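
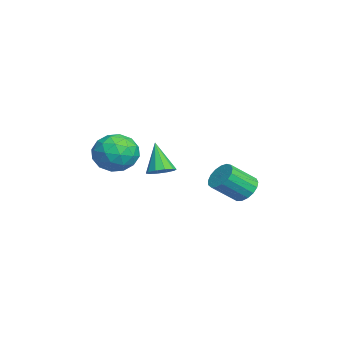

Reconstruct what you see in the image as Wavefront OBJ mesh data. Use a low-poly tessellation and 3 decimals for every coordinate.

v 0.896 4.063 -1.157
v 1.636 4.104 -1.398
v 2.025 2.939 -0.404
v 1.284 2.897 -0.163
v 1.622 4.343 -1.112
v 2.011 3.178 -0.118
v 1.441 4.518 -0.836
v 1.83 3.353 0.158
v 1.135 4.589 -0.634
v 1.524 3.424 0.36
v 0.775 4.539 -0.551
v 1.163 3.374 0.443
v 0.442 4.38 -0.608
v 0.83 3.215 0.386
v 0.213 4.148 -0.79
v 0.601 2.983 0.204
v 0.14 3.896 -1.056
v 0.529 2.731 -0.062
v 0.241 3.683 -1.346
v 0.629 2.518 -0.352
v 0.491 3.557 -1.592
v 0.88 2.392 -0.598
v 0.835 3.546 -1.738
v 1.223 2.381 -0.744
v 1.192 3.654 -1.752
v 1.58 2.489 -0.758
v 1.481 3.855 -1.629
v 1.87 2.69 -0.635
v 0.305 0.337 -0.228
v 0.653 -0.253 -0.144
v -0.485 0.083 1.268
v 0.882 0.061 0.03
v 0.891 0.481 0.106
v 0.676 0.845 0.055
v 0.319 1.016 -0.105
v -0.043 0.927 -0.311
v -0.273 0.613 -0.486
v -0.282 0.194 -0.562
v -0.067 -0.171 -0.51
v 0.29 -0.342 -0.351
v 2.641 -1.127 1.193
v 3.701 -0.927 1.428
v 2.619 -2.433 2.412
v 3.679 -2.233 2.647
v 2.904 -1.496 2.921
v 2.918 -0.689 2.168
v 3.402 -2.671 1.672
v 3.416 -1.864 0.919
v 4.172 -1.881 1.724
v 3.863 -1.155 2.496
v 2.457 -2.205 1.344
v 2.148 -1.479 2.116
v 3.173 -0.913 1.204
v 3.147 -2.447 2.636
v 2.691 -2.014 2.798
v 3.314 -1.897 2.936
v 2.713 -0.773 1.639
v 3.336 -0.655 1.776
v 2.867 -0.989 2.654
v 2.984 -2.705 2.064
v 3.607 -2.587 2.201
v 3.006 -1.463 0.904
v 3.629 -1.346 1.042
v 3.453 -2.371 1.186
v 4.073 -1.355 1.515
v 4.06 -2.123 2.232
v 3.897 -2.381 1.659
v 3.905 -1.906 1.216
v 3.892 -0.928 1.969
v 3.878 -1.696 2.686
v 3.423 -1.263 2.847
v 3.431 -0.789 2.404
v 4.168 -1.489 2.143
v 2.442 -1.664 1.154
v 2.428 -2.432 1.871
v 2.889 -2.571 1.436
v 2.897 -2.097 0.993
v 2.26 -1.237 1.608
v 2.247 -2.005 2.325
v 2.415 -1.454 2.624
v 2.423 -0.979 2.181
v 2.152 -1.871 1.697
f 2 1 5
f 2 5 3
f 3 5 6
f 3 6 4
f 5 1 7
f 5 7 6
f 6 7 8
f 6 8 4
f 7 1 9
f 7 9 8
f 8 9 10
f 8 10 4
f 9 1 11
f 9 11 10
f 10 11 12
f 10 12 4
f 11 1 13
f 11 13 12
f 12 13 14
f 12 14 4
f 13 1 15
f 13 15 14
f 14 15 16
f 14 16 4
f 15 1 17
f 15 17 16
f 16 17 18
f 16 18 4
f 17 1 19
f 17 19 18
f 18 19 20
f 18 20 4
f 19 1 21
f 19 21 20
f 20 21 22
f 20 22 4
f 21 1 23
f 21 23 22
f 22 23 24
f 22 24 4
f 23 1 25
f 23 25 24
f 24 25 26
f 24 26 4
f 25 1 27
f 25 27 26
f 26 27 28
f 26 28 4
f 27 1 2
f 27 2 28
f 28 2 3
f 28 3 4
f 30 29 32
f 30 32 31
f 32 29 33
f 32 33 31
f 33 29 34
f 33 34 31
f 34 29 35
f 34 35 31
f 35 29 36
f 35 36 31
f 36 29 37
f 36 37 31
f 37 29 38
f 37 38 31
f 38 29 39
f 38 39 31
f 39 29 40
f 39 40 31
f 40 29 30
f 40 30 31
f 41 78 57
f 78 52 81
f 57 81 46
f 78 81 57
f 41 57 53
f 57 46 58
f 53 58 42
f 57 58 53
f 41 53 62
f 53 42 63
f 62 63 48
f 53 63 62
f 41 62 74
f 62 48 77
f 74 77 51
f 62 77 74
f 41 74 78
f 74 51 82
f 78 82 52
f 74 82 78
f 42 58 69
f 58 46 72
f 69 72 50
f 58 72 69
f 46 81 59
f 81 52 80
f 59 80 45
f 81 80 59
f 52 82 79
f 82 51 75
f 79 75 43
f 82 75 79
f 51 77 76
f 77 48 64
f 76 64 47
f 77 64 76
f 48 63 68
f 63 42 65
f 68 65 49
f 63 65 68
f 44 70 56
f 70 50 71
f 56 71 45
f 70 71 56
f 44 56 54
f 56 45 55
f 54 55 43
f 56 55 54
f 44 54 61
f 54 43 60
f 61 60 47
f 54 60 61
f 44 61 66
f 61 47 67
f 66 67 49
f 61 67 66
f 44 66 70
f 66 49 73
f 70 73 50
f 66 73 70
f 45 71 59
f 71 50 72
f 59 72 46
f 71 72 59
f 43 55 79
f 55 45 80
f 79 80 52
f 55 80 79
f 47 60 76
f 60 43 75
f 76 75 51
f 60 75 76
f 49 67 68
f 67 47 64
f 68 64 48
f 67 64 68
f 50 73 69
f 73 49 65
f 69 65 42
f 73 65 69



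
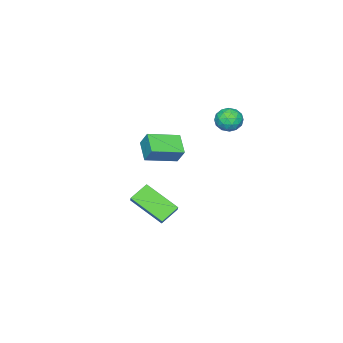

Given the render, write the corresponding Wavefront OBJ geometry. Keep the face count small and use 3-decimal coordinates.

v 2.072 -0.401 3.961
v 2.162 0.059 4.73
v 0.83 0.466 3.588
v 0.92 0.926 4.357
v 2.74 0.334 3.443
v 2.83 0.794 4.212
v 1.498 1.201 3.07
v 1.588 1.661 3.839
v -3.641 0.983 2.947
v -3.125 0.477 3.005
v -4.455 0.143 2.855
v -3.939 -0.363 2.913
v -4.107 0.05 3.485
v -3.604 0.569 3.542
v -3.976 0.051 2.318
v -3.473 0.57 2.375
v -3.332 -0.1 2.616
v -3.413 -0.1 3.337
v -4.167 0.72 2.523
v -4.248 0.72 3.244
v -3.311 0.804 2.984
v -4.269 -0.184 2.876
v -4.368 0.059 3.212
v -4.064 -0.239 3.246
v -3.593 0.858 3.3
v -3.29 0.561 3.334
v -3.867 0.31 3.616
v -4.29 0.059 2.526
v -3.987 -0.238 2.56
v -3.516 0.859 2.614
v -3.212 0.561 2.648
v -3.713 0.31 2.244
v -3.13 0.167 2.79
v -3.608 -0.327 2.736
v -3.63 -0.083 2.386
v -3.334 0.222 2.42
v -3.177 0.167 3.214
v -3.656 -0.327 3.159
v -3.755 -0.084 3.495
v -3.459 0.221 3.529
v -3.299 -0.172 2.985
v -3.924 0.947 2.701
v -4.403 0.453 2.646
v -4.121 0.399 2.331
v -3.825 0.704 2.365
v -3.972 0.947 3.124
v -4.45 0.453 3.07
v -4.246 0.398 3.44
v -3.95 0.703 3.474
v -4.281 0.792 2.875
v -0.402 -1.074 -2.929
v -0.228 -2.755 -1.898
v -1.286 -0.81 -2.349
v -1.112 -2.491 -1.318
v 0.072 -0.689 -2.382
v 0.246 -2.37 -1.351
v -0.812 -0.425 -1.802
v -0.638 -2.106 -0.771
f 2 4 1
f 5 2 1
f 1 4 3
f 3 5 1
f 2 8 4
f 6 2 5
f 6 8 2
f 4 8 3
f 7 5 3
f 3 8 7
f 7 6 5
f 8 6 7
f 9 46 25
f 46 20 49
f 25 49 14
f 46 49 25
f 9 25 21
f 25 14 26
f 21 26 10
f 25 26 21
f 9 21 30
f 21 10 31
f 30 31 16
f 21 31 30
f 9 30 42
f 30 16 45
f 42 45 19
f 30 45 42
f 9 42 46
f 42 19 50
f 46 50 20
f 42 50 46
f 10 26 37
f 26 14 40
f 37 40 18
f 26 40 37
f 14 49 27
f 49 20 48
f 27 48 13
f 49 48 27
f 20 50 47
f 50 19 43
f 47 43 11
f 50 43 47
f 19 45 44
f 45 16 32
f 44 32 15
f 45 32 44
f 16 31 36
f 31 10 33
f 36 33 17
f 31 33 36
f 12 38 24
f 38 18 39
f 24 39 13
f 38 39 24
f 12 24 22
f 24 13 23
f 22 23 11
f 24 23 22
f 12 22 29
f 22 11 28
f 29 28 15
f 22 28 29
f 12 29 34
f 29 15 35
f 34 35 17
f 29 35 34
f 12 34 38
f 34 17 41
f 38 41 18
f 34 41 38
f 13 39 27
f 39 18 40
f 27 40 14
f 39 40 27
f 11 23 47
f 23 13 48
f 47 48 20
f 23 48 47
f 15 28 44
f 28 11 43
f 44 43 19
f 28 43 44
f 17 35 36
f 35 15 32
f 36 32 16
f 35 32 36
f 18 41 37
f 41 17 33
f 37 33 10
f 41 33 37
f 52 54 51
f 55 52 51
f 51 54 53
f 53 55 51
f 52 58 54
f 56 52 55
f 56 58 52
f 54 58 53
f 57 55 53
f 53 58 57
f 57 56 55
f 58 56 57



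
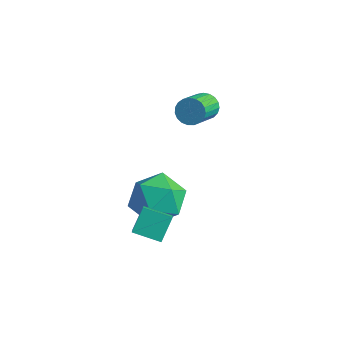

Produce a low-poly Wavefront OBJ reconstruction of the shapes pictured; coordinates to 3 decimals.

v -0.277 -1.735 -3.305
v 0.132 -2.22 -2.74
v -0.407 -0.977 -2.561
v 0.002 -1.463 -1.996
v 0.678 -1.277 -3.604
v 1.087 -1.763 -3.039
v 0.548 -0.52 -2.86
v 0.957 -1.005 -2.295
v -1.252 3.412 -0.498
v -0.91 3.228 -0.941
v -0.565 2.003 -0.166
v -0.908 2.188 0.278
v -0.752 3.358 -0.806
v -0.407 2.133 -0.03
v -0.681 3.498 -0.617
v -0.336 2.273 0.158
v -0.709 3.623 -0.408
v -0.364 2.398 0.368
v -0.83 3.711 -0.214
v -0.485 2.486 0.562
v -1.025 3.748 -0.069
v -0.68 2.523 0.706
v -1.259 3.727 0.002
v -0.914 2.502 0.777
v -1.492 3.651 -0.014
v -1.147 2.426 0.761
v -1.683 3.534 -0.113
v -1.338 2.31 0.662
v -1.8 3.396 -0.279
v -1.455 2.172 0.496
v -1.823 3.261 -0.483
v -1.478 2.037 0.293
v -1.746 3.152 -0.689
v -1.401 1.928 0.087
v -1.585 3.088 -0.862
v -1.24 1.863 -0.086
v -1.366 3.08 -0.972
v -1.021 1.855 -0.197
v -1.127 3.13 -1
v -0.782 1.905 -0.225
v -1.694 0.089 -2.856
v -1.081 0.941 -3.342
v -0.139 -0.941 -2.698
v 0.474 -0.089 -3.184
v 0.028 0.05 -2.126
v -0.933 0.686 -2.223
v -0.287 -0.686 -3.817
v -1.248 -0.05 -3.914
v -0.211 0.462 -3.935
v -0.016 0.917 -2.89
v -1.204 -0.917 -3.15
v -1.009 -0.462 -2.105
f 2 4 1
f 5 2 1
f 1 4 3
f 3 5 1
f 2 8 4
f 6 2 5
f 6 8 2
f 4 8 3
f 7 5 3
f 3 8 7
f 7 6 5
f 8 6 7
f 10 9 13
f 10 13 11
f 11 13 14
f 11 14 12
f 13 9 15
f 13 15 14
f 14 15 16
f 14 16 12
f 15 9 17
f 15 17 16
f 16 17 18
f 16 18 12
f 17 9 19
f 17 19 18
f 18 19 20
f 18 20 12
f 19 9 21
f 19 21 20
f 20 21 22
f 20 22 12
f 21 9 23
f 21 23 22
f 22 23 24
f 22 24 12
f 23 9 25
f 23 25 24
f 24 25 26
f 24 26 12
f 25 9 27
f 25 27 26
f 26 27 28
f 26 28 12
f 27 9 29
f 27 29 28
f 28 29 30
f 28 30 12
f 29 9 31
f 29 31 30
f 30 31 32
f 30 32 12
f 31 9 33
f 31 33 32
f 32 33 34
f 32 34 12
f 33 9 35
f 33 35 34
f 34 35 36
f 34 36 12
f 35 9 37
f 35 37 36
f 36 37 38
f 36 38 12
f 37 9 39
f 37 39 38
f 38 39 40
f 38 40 12
f 39 9 10
f 39 10 40
f 40 10 11
f 40 11 12
f 41 52 46
f 41 46 42
f 41 42 48
f 41 48 51
f 41 51 52
f 42 46 50
f 46 52 45
f 52 51 43
f 51 48 47
f 48 42 49
f 44 50 45
f 44 45 43
f 44 43 47
f 44 47 49
f 44 49 50
f 45 50 46
f 43 45 52
f 47 43 51
f 49 47 48
f 50 49 42



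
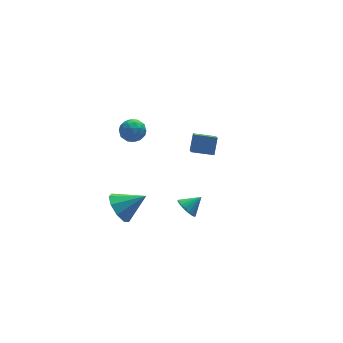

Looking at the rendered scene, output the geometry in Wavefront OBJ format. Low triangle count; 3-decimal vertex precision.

v 0.177 -3.984 -0.537
v 0.522 -4.413 -0.952
v 1.023 -3.916 0.097
v 0.588 -4.137 -1.07
v 0.572 -3.831 -1.081
v 0.478 -3.554 -0.985
v 0.324 -3.363 -0.8
v 0.141 -3.295 -0.563
v -0.035 -3.364 -0.321
v -0.169 -3.555 -0.122
v -0.234 -3.831 -0.004
v -0.219 -4.137 0.007
v -0.125 -4.413 -0.089
v 0.029 -4.604 -0.274
v 0.212 -4.673 -0.511
v 0.388 -4.604 -0.753
v -2.22 -0.308 3.938
v -1.635 -0.141 3.47
v -1.745 -1.439 4.13
v -1.16 -1.272 3.662
v -1.219 -0.921 4.342
v -1.513 -0.222 4.223
v -1.867 -1.358 3.377
v -2.161 -0.659 3.258
v -1.417 -0.79 3.123
v -1.016 -0.52 3.719
v -2.364 -1.06 3.881
v -1.963 -0.79 4.477
v -1.97 -0.125 3.687
v -1.41 -1.455 3.913
v -1.445 -1.248 4.313
v -1.101 -1.15 4.038
v -1.898 -0.173 4.13
v -1.554 -0.075 3.854
v -1.309 -0.533 4.367
v -1.826 -1.505 3.746
v -1.482 -1.407 3.47
v -2.279 -0.43 3.562
v -1.935 -0.332 3.287
v -2.071 -1.047 3.233
v -1.497 -0.409 3.208
v -1.218 -1.074 3.321
v -1.634 -1.124 3.153
v -1.806 -0.713 3.083
v -1.262 -0.25 3.558
v -0.982 -0.915 3.672
v -1.017 -0.709 4.071
v -1.19 -0.298 4.001
v -1.134 -0.632 3.355
v -2.398 -0.665 3.928
v -2.118 -1.33 4.042
v -2.19 -1.282 3.599
v -2.363 -0.871 3.529
v -2.162 -0.506 4.279
v -1.883 -1.171 4.392
v -1.574 -0.867 4.517
v -1.746 -0.456 4.447
v -2.246 -0.948 4.245
v 2.389 1.543 -1.256
v 2.787 2.135 -0.354
v 2.611 2.396 -1.914
v 3.009 2.988 -1.012
v 3.571 1.072 -1.468
v 3.969 1.664 -0.566
v 3.793 1.925 -2.126
v 4.191 2.517 -1.224
v -2.239 0.122 -3.566
v -1.711 0.773 -4.182
v -0.801 -0.182 -2.654
v -1.985 1.129 -3.63
v -2.378 1.014 -3.048
v -2.706 0.482 -2.709
v -2.816 -0.219 -2.77
v -2.655 -0.759 -3.204
v -2.3 -0.888 -3.807
v -1.917 -0.543 -4.297
v -1.684 0.112 -4.445
f 2 1 4
f 2 4 3
f 4 1 5
f 4 5 3
f 5 1 6
f 5 6 3
f 6 1 7
f 6 7 3
f 7 1 8
f 7 8 3
f 8 1 9
f 8 9 3
f 9 1 10
f 9 10 3
f 10 1 11
f 10 11 3
f 11 1 12
f 11 12 3
f 12 1 13
f 12 13 3
f 13 1 14
f 13 14 3
f 14 1 15
f 14 15 3
f 15 1 16
f 15 16 3
f 16 1 2
f 16 2 3
f 17 54 33
f 54 28 57
f 33 57 22
f 54 57 33
f 17 33 29
f 33 22 34
f 29 34 18
f 33 34 29
f 17 29 38
f 29 18 39
f 38 39 24
f 29 39 38
f 17 38 50
f 38 24 53
f 50 53 27
f 38 53 50
f 17 50 54
f 50 27 58
f 54 58 28
f 50 58 54
f 18 34 45
f 34 22 48
f 45 48 26
f 34 48 45
f 22 57 35
f 57 28 56
f 35 56 21
f 57 56 35
f 28 58 55
f 58 27 51
f 55 51 19
f 58 51 55
f 27 53 52
f 53 24 40
f 52 40 23
f 53 40 52
f 24 39 44
f 39 18 41
f 44 41 25
f 39 41 44
f 20 46 32
f 46 26 47
f 32 47 21
f 46 47 32
f 20 32 30
f 32 21 31
f 30 31 19
f 32 31 30
f 20 30 37
f 30 19 36
f 37 36 23
f 30 36 37
f 20 37 42
f 37 23 43
f 42 43 25
f 37 43 42
f 20 42 46
f 42 25 49
f 46 49 26
f 42 49 46
f 21 47 35
f 47 26 48
f 35 48 22
f 47 48 35
f 19 31 55
f 31 21 56
f 55 56 28
f 31 56 55
f 23 36 52
f 36 19 51
f 52 51 27
f 36 51 52
f 25 43 44
f 43 23 40
f 44 40 24
f 43 40 44
f 26 49 45
f 49 25 41
f 45 41 18
f 49 41 45
f 60 62 59
f 63 60 59
f 59 62 61
f 61 63 59
f 60 66 62
f 64 60 63
f 64 66 60
f 62 66 61
f 65 63 61
f 61 66 65
f 65 64 63
f 66 64 65
f 68 67 70
f 68 70 69
f 70 67 71
f 70 71 69
f 71 67 72
f 71 72 69
f 72 67 73
f 72 73 69
f 73 67 74
f 73 74 69
f 74 67 75
f 74 75 69
f 75 67 76
f 75 76 69
f 76 67 77
f 76 77 69
f 77 67 68
f 77 68 69



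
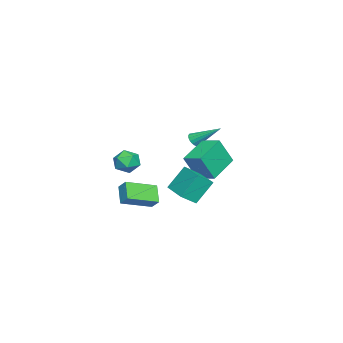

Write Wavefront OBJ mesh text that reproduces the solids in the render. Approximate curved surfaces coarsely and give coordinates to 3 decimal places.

v 3.338 1.923 -2.517
v 3.952 1.242 -1.856
v 2.653 2.668 -1.113
v 3.267 1.987 -0.453
v 4.693 3.153 -2.507
v 5.307 2.472 -1.847
v 4.008 3.898 -1.104
v 4.622 3.217 -0.443
v 1.262 -0.757 -3.455
v 1.572 -0.216 -2.877
v 2.144 -0.322 -4.336
v 2.455 0.219 -3.758
v 2.565 -2.159 -2.842
v 2.876 -1.618 -2.264
v 3.448 -1.724 -3.723
v 3.758 -1.183 -3.145
v 1.969 -1.508 -0.562
v 2.435 -1.663 -1.309
v 0.885 -2.317 -1.071
v 1.351 -2.472 -1.818
v 1.619 -2.826 -1.042
v 2.289 -2.326 -0.728
v 1.031 -1.654 -1.652
v 1.701 -1.154 -1.338
v 1.855 -1.753 -1.983
v 2.219 -2.477 -1.605
v 1.101 -1.503 -0.775
v 1.465 -2.227 -0.397
v -3.67 0.228 -1.152
v -3.28 0.425 -1.452
v -3.63 1.892 -0.008
v -3.491 0.508 -1.565
v -3.744 0.526 -1.584
v -3.979 0.477 -1.503
v -4.144 0.37 -1.342
v -4.2 0.231 -1.138
v -4.134 0.091 -0.937
v -3.963 -0.018 -0.785
v -3.724 -0.07 -0.717
v -3.473 -0.054 -0.749
v -3.267 0.027 -0.873
v -3.153 0.153 -1.062
v -3.158 0.297 -1.27
v 0.175 2.822 -1.017
v 0.697 2.174 0.624
v 0.625 3.969 -0.707
v 1.147 3.321 0.934
v 1.993 2.319 -1.794
v 2.515 1.671 -0.153
v 2.443 3.466 -1.484
v 2.965 2.818 0.157
f 2 4 1
f 5 2 1
f 1 4 3
f 3 5 1
f 2 8 4
f 6 2 5
f 6 8 2
f 4 8 3
f 7 5 3
f 3 8 7
f 7 6 5
f 8 6 7
f 10 12 9
f 13 10 9
f 9 12 11
f 11 13 9
f 10 16 12
f 14 10 13
f 14 16 10
f 12 16 11
f 15 13 11
f 11 16 15
f 15 14 13
f 16 14 15
f 17 28 22
f 17 22 18
f 17 18 24
f 17 24 27
f 17 27 28
f 18 22 26
f 22 28 21
f 28 27 19
f 27 24 23
f 24 18 25
f 20 26 21
f 20 21 19
f 20 19 23
f 20 23 25
f 20 25 26
f 21 26 22
f 19 21 28
f 23 19 27
f 25 23 24
f 26 25 18
f 30 29 32
f 30 32 31
f 32 29 33
f 32 33 31
f 33 29 34
f 33 34 31
f 34 29 35
f 34 35 31
f 35 29 36
f 35 36 31
f 36 29 37
f 36 37 31
f 37 29 38
f 37 38 31
f 38 29 39
f 38 39 31
f 39 29 40
f 39 40 31
f 40 29 41
f 40 41 31
f 41 29 42
f 41 42 31
f 42 29 43
f 42 43 31
f 43 29 30
f 43 30 31
f 45 47 44
f 48 45 44
f 44 47 46
f 46 48 44
f 45 51 47
f 49 45 48
f 49 51 45
f 47 51 46
f 50 48 46
f 46 51 50
f 50 49 48
f 51 49 50



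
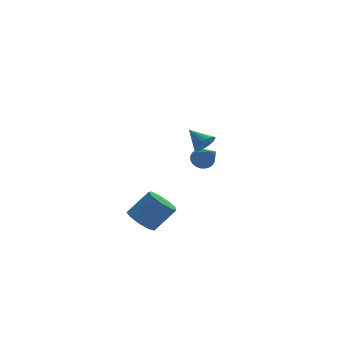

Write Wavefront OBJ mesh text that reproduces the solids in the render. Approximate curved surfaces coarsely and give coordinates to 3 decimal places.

v 2.835 2.397 -4.201
v 3.222 2.141 -4.532
v 2.745 0.863 -3.119
v 3.352 2.24 -4.382
v 3.404 2.362 -4.204
v 3.369 2.49 -4.025
v 3.253 2.604 -3.873
v 3.073 2.686 -3.771
v 2.857 2.725 -3.735
v 2.637 2.713 -3.77
v 2.448 2.653 -3.87
v 2.318 2.555 -4.021
v 2.266 2.432 -4.199
v 2.301 2.304 -4.377
v 2.417 2.19 -4.529
v 2.597 2.108 -4.631
v 2.813 2.07 -4.667
v 3.032 2.081 -4.633
v -2.558 -3.392 -4.313
v -2.098 -2.939 -4.655
v -1.202 -3.076 -3.628
v -1.662 -3.528 -3.287
v -2.402 -2.68 -4.355
v -1.505 -2.817 -3.329
v -2.779 -2.753 -4.036
v -1.882 -2.89 -3.009
v -3.052 -3.126 -3.846
v -2.155 -3.262 -2.82
v -3.095 -3.622 -3.875
v -2.198 -3.759 -2.849
v -2.887 -4.011 -4.109
v -1.99 -4.148 -3.083
v -2.525 -4.11 -4.439
v -1.628 -4.247 -3.412
v -2.178 -3.873 -4.709
v -1.282 -4.01 -3.683
v -2.01 -3.41 -4.795
v -1.113 -3.547 -3.768
v 1.25 -1.241 -1.558
v 1.583 -1.395 -1.135
v 0.89 -0.439 -0.982
v 1.72 -1.248 -1.253
v 1.775 -1.1 -1.424
v 1.74 -0.977 -1.619
v 1.62 -0.899 -1.802
v 1.436 -0.88 -1.944
v 1.22 -0.924 -2.018
v 1.009 -1.022 -2.013
v 0.839 -1.158 -1.929
v 0.741 -1.309 -1.781
v 0.731 -1.447 -1.595
v 0.81 -1.55 -1.402
v 0.966 -1.6 -1.235
v 1.17 -1.587 -1.125
v 1.389 -1.515 -1.089
f 2 1 4
f 2 4 3
f 4 1 5
f 4 5 3
f 5 1 6
f 5 6 3
f 6 1 7
f 6 7 3
f 7 1 8
f 7 8 3
f 8 1 9
f 8 9 3
f 9 1 10
f 9 10 3
f 10 1 11
f 10 11 3
f 11 1 12
f 11 12 3
f 12 1 13
f 12 13 3
f 13 1 14
f 13 14 3
f 14 1 15
f 14 15 3
f 15 1 16
f 15 16 3
f 16 1 17
f 16 17 3
f 17 1 18
f 17 18 3
f 18 1 2
f 18 2 3
f 20 19 23
f 20 23 21
f 21 23 24
f 21 24 22
f 23 19 25
f 23 25 24
f 24 25 26
f 24 26 22
f 25 19 27
f 25 27 26
f 26 27 28
f 26 28 22
f 27 19 29
f 27 29 28
f 28 29 30
f 28 30 22
f 29 19 31
f 29 31 30
f 30 31 32
f 30 32 22
f 31 19 33
f 31 33 32
f 32 33 34
f 32 34 22
f 33 19 35
f 33 35 34
f 34 35 36
f 34 36 22
f 35 19 37
f 35 37 36
f 36 37 38
f 36 38 22
f 37 19 20
f 37 20 38
f 38 20 21
f 38 21 22
f 40 39 42
f 40 42 41
f 42 39 43
f 42 43 41
f 43 39 44
f 43 44 41
f 44 39 45
f 44 45 41
f 45 39 46
f 45 46 41
f 46 39 47
f 46 47 41
f 47 39 48
f 47 48 41
f 48 39 49
f 48 49 41
f 49 39 50
f 49 50 41
f 50 39 51
f 50 51 41
f 51 39 52
f 51 52 41
f 52 39 53
f 52 53 41
f 53 39 54
f 53 54 41
f 54 39 55
f 54 55 41
f 55 39 40
f 55 40 41



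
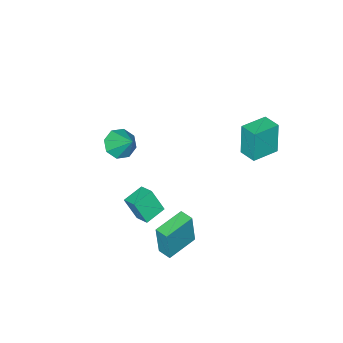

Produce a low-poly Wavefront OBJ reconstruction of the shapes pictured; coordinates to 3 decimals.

v 1.202 -3.977 0.733
v 1.919 -3.565 0.171
v 1.438 -2.763 1.927
v 1.226 -3.279 0.018
v 0.519 -3.402 0.283
v 0.212 -3.862 0.811
v 0.485 -4.39 1.294
v 1.178 -4.676 1.448
v 1.885 -4.553 1.183
v 2.192 -4.092 0.654
v 1.227 -1.38 -3.111
v 1.543 -2.045 -1.656
v 1.401 -0.434 -2.716
v 1.717 -1.098 -1.262
v 2.523 -1.482 -3.438
v 2.839 -2.146 -1.984
v 2.697 -0.535 -3.044
v 3.013 -1.2 -1.589
v -4.531 1.639 0.482
v -4.742 1.463 2.584
v -4.347 2.748 0.593
v -4.557 2.572 2.695
v -2.863 1.348 0.625
v -3.073 1.172 2.727
v -2.678 2.457 0.736
v -2.889 2.281 2.838
v 2.347 1.924 -2.365
v 2.596 1.931 -0.19
v 2.378 2.743 -2.372
v 2.627 2.751 -0.196
v 4.253 1.849 -2.584
v 4.502 1.857 -0.408
v 4.284 2.669 -2.59
v 4.533 2.676 -0.415
f 2 1 4
f 2 4 3
f 4 1 5
f 4 5 3
f 5 1 6
f 5 6 3
f 6 1 7
f 6 7 3
f 7 1 8
f 7 8 3
f 8 1 9
f 8 9 3
f 9 1 10
f 9 10 3
f 10 1 2
f 10 2 3
f 12 14 11
f 15 12 11
f 11 14 13
f 13 15 11
f 12 18 14
f 16 12 15
f 16 18 12
f 14 18 13
f 17 15 13
f 13 18 17
f 17 16 15
f 18 16 17
f 20 22 19
f 23 20 19
f 19 22 21
f 21 23 19
f 20 26 22
f 24 20 23
f 24 26 20
f 22 26 21
f 25 23 21
f 21 26 25
f 25 24 23
f 26 24 25
f 28 30 27
f 31 28 27
f 27 30 29
f 29 31 27
f 28 34 30
f 32 28 31
f 32 34 28
f 30 34 29
f 33 31 29
f 29 34 33
f 33 32 31
f 34 32 33



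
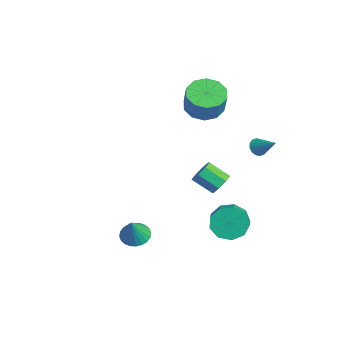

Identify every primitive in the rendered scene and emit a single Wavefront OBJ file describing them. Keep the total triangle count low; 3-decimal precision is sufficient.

v 0.865 2.099 -2.881
v 1.453 2.65 -3.456
v 2.624 2.133 -2.753
v 2.035 1.581 -2.179
v 1.276 2.999 -2.903
v 2.446 2.482 -2.201
v 0.906 2.927 -2.34
v 2.077 2.409 -1.638
v 0.517 2.467 -2.03
v 1.688 1.95 -1.328
v 0.291 1.835 -2.119
v 1.461 1.317 -1.417
v 0.333 1.326 -2.564
v 1.504 0.809 -1.862
v 0.624 1.179 -3.157
v 1.795 0.662 -2.455
v 1.027 1.462 -3.622
v 2.198 0.945 -2.919
v 1.355 2.043 -3.739
v 2.526 1.526 -3.037
v 1.362 3.297 2.453
v 1.705 3.246 2.052
v 2.338 3.763 3.227
v 1.603 3.5 2.027
v 1.437 3.699 2.116
v 1.251 3.79 2.296
v 1.094 3.75 2.518
v 1.01 3.587 2.722
v 1.02 3.347 2.854
v 1.121 3.093 2.879
v 1.287 2.894 2.79
v 1.474 2.803 2.61
v 1.63 2.844 2.388
v 1.715 3.006 2.184
v 1.574 -3.049 -2.075
v 2.059 -2.464 -2.106
v 2.146 -3.451 -0.725
v 1.826 -2.34 -1.971
v 1.555 -2.323 -1.851
v 1.287 -2.417 -1.765
v 1.063 -2.607 -1.727
v 0.917 -2.865 -1.742
v 0.87 -3.15 -1.807
v 0.931 -3.42 -1.913
v 1.09 -3.634 -2.044
v 1.322 -3.759 -2.179
v 1.593 -3.775 -2.299
v 1.861 -3.681 -2.384
v 2.085 -3.491 -2.423
v 2.232 -3.234 -2.408
v 2.278 -2.948 -2.343
v 2.217 -2.678 -2.237
v -0.773 2.294 -1.363
v -0.409 1.733 -1.629
v -1.123 0.925 -0.903
v -1.487 1.486 -0.637
v -0.177 1.938 -1.173
v -0.891 1.13 -0.447
v -0.294 2.351 -0.828
v -1.008 1.543 -0.102
v -0.692 2.731 -0.797
v -1.406 1.923 -0.071
v -1.137 2.855 -1.097
v -1.851 2.047 -0.371
v -1.369 2.65 -1.553
v -2.083 1.842 -0.827
v -1.252 2.237 -1.898
v -1.966 1.429 -1.172
v -0.854 1.857 -1.929
v -1.568 1.049 -1.203
v -3.708 2.543 2.588
v -3.115 3.394 2.373
v -2.418 3.249 3.716
v -3.012 2.397 3.932
v -3.658 3.598 2.676
v -2.962 3.453 4.02
v -4.221 3.398 2.947
v -3.524 3.253 4.29
v -4.588 2.872 3.08
v -3.891 2.727 4.423
v -4.618 2.22 3.026
v -3.922 2.075 4.369
v -4.302 1.691 2.804
v -3.605 1.546 4.147
v -3.758 1.487 2.5
v -3.062 1.342 3.844
v -3.196 1.687 2.23
v -2.499 1.542 3.573
v -2.829 2.213 2.097
v -2.132 2.068 3.44
v -2.798 2.865 2.151
v -2.102 2.72 3.494
f 2 1 5
f 2 5 3
f 3 5 6
f 3 6 4
f 5 1 7
f 5 7 6
f 6 7 8
f 6 8 4
f 7 1 9
f 7 9 8
f 8 9 10
f 8 10 4
f 9 1 11
f 9 11 10
f 10 11 12
f 10 12 4
f 11 1 13
f 11 13 12
f 12 13 14
f 12 14 4
f 13 1 15
f 13 15 14
f 14 15 16
f 14 16 4
f 15 1 17
f 15 17 16
f 16 17 18
f 16 18 4
f 17 1 19
f 17 19 18
f 18 19 20
f 18 20 4
f 19 1 2
f 19 2 20
f 20 2 3
f 20 3 4
f 22 21 24
f 22 24 23
f 24 21 25
f 24 25 23
f 25 21 26
f 25 26 23
f 26 21 27
f 26 27 23
f 27 21 28
f 27 28 23
f 28 21 29
f 28 29 23
f 29 21 30
f 29 30 23
f 30 21 31
f 30 31 23
f 31 21 32
f 31 32 23
f 32 21 33
f 32 33 23
f 33 21 34
f 33 34 23
f 34 21 22
f 34 22 23
f 36 35 38
f 36 38 37
f 38 35 39
f 38 39 37
f 39 35 40
f 39 40 37
f 40 35 41
f 40 41 37
f 41 35 42
f 41 42 37
f 42 35 43
f 42 43 37
f 43 35 44
f 43 44 37
f 44 35 45
f 44 45 37
f 45 35 46
f 45 46 37
f 46 35 47
f 46 47 37
f 47 35 48
f 47 48 37
f 48 35 49
f 48 49 37
f 49 35 50
f 49 50 37
f 50 35 51
f 50 51 37
f 51 35 52
f 51 52 37
f 52 35 36
f 52 36 37
f 54 53 57
f 54 57 55
f 55 57 58
f 55 58 56
f 57 53 59
f 57 59 58
f 58 59 60
f 58 60 56
f 59 53 61
f 59 61 60
f 60 61 62
f 60 62 56
f 61 53 63
f 61 63 62
f 62 63 64
f 62 64 56
f 63 53 65
f 63 65 64
f 64 65 66
f 64 66 56
f 65 53 67
f 65 67 66
f 66 67 68
f 66 68 56
f 67 53 69
f 67 69 68
f 68 69 70
f 68 70 56
f 69 53 54
f 69 54 70
f 70 54 55
f 70 55 56
f 72 71 75
f 72 75 73
f 73 75 76
f 73 76 74
f 75 71 77
f 75 77 76
f 76 77 78
f 76 78 74
f 77 71 79
f 77 79 78
f 78 79 80
f 78 80 74
f 79 71 81
f 79 81 80
f 80 81 82
f 80 82 74
f 81 71 83
f 81 83 82
f 82 83 84
f 82 84 74
f 83 71 85
f 83 85 84
f 84 85 86
f 84 86 74
f 85 71 87
f 85 87 86
f 86 87 88
f 86 88 74
f 87 71 89
f 87 89 88
f 88 89 90
f 88 90 74
f 89 71 91
f 89 91 90
f 90 91 92
f 90 92 74
f 91 71 72
f 91 72 92
f 92 72 73
f 92 73 74



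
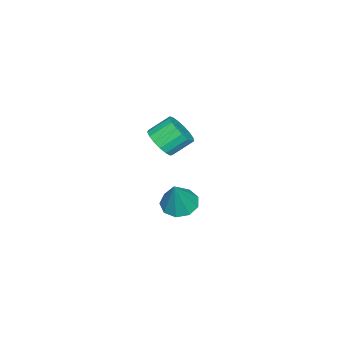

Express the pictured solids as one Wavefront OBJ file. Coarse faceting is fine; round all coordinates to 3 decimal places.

v 0.482 1.954 -2.183
v 1.127 1.56 -2.475
v 1.218 2.046 -0.677
v 1.192 2.106 -2.54
v 0.926 2.581 -2.439
v 0.451 2.763 -2.218
v -0.009 2.566 -1.981
v -0.24 2.082 -1.838
v -0.133 1.539 -1.858
v 0.261 1.19 -2.029
v 0.759 1.198 -2.273
v 2.599 2.066 2.776
v 3.025 1.832 3.346
v 2.507 2.52 4.015
v 2.081 2.754 3.444
v 3.211 2.107 3.208
v 2.693 2.794 3.877
v 3.256 2.372 2.97
v 2.738 3.059 3.639
v 3.15 2.567 2.688
v 2.632 3.255 3.357
v 2.919 2.648 2.426
v 2.401 3.335 3.095
v 2.614 2.595 2.244
v 2.096 3.282 2.913
v 2.305 2.421 2.184
v 1.787 3.108 2.852
v 2.064 2.166 2.259
v 1.546 2.853 2.928
v 1.946 1.888 2.453
v 1.428 2.575 3.122
v 1.977 1.651 2.721
v 1.459 2.338 3.389
v 2.151 1.509 3.001
v 1.632 2.196 3.67
v 2.427 1.495 3.23
v 1.909 2.182 3.898
v 2.743 1.611 3.354
v 2.225 2.299 4.023
f 2 1 4
f 2 4 3
f 4 1 5
f 4 5 3
f 5 1 6
f 5 6 3
f 6 1 7
f 6 7 3
f 7 1 8
f 7 8 3
f 8 1 9
f 8 9 3
f 9 1 10
f 9 10 3
f 10 1 11
f 10 11 3
f 11 1 2
f 11 2 3
f 13 12 16
f 13 16 14
f 14 16 17
f 14 17 15
f 16 12 18
f 16 18 17
f 17 18 19
f 17 19 15
f 18 12 20
f 18 20 19
f 19 20 21
f 19 21 15
f 20 12 22
f 20 22 21
f 21 22 23
f 21 23 15
f 22 12 24
f 22 24 23
f 23 24 25
f 23 25 15
f 24 12 26
f 24 26 25
f 25 26 27
f 25 27 15
f 26 12 28
f 26 28 27
f 27 28 29
f 27 29 15
f 28 12 30
f 28 30 29
f 29 30 31
f 29 31 15
f 30 12 32
f 30 32 31
f 31 32 33
f 31 33 15
f 32 12 34
f 32 34 33
f 33 34 35
f 33 35 15
f 34 12 36
f 34 36 35
f 35 36 37
f 35 37 15
f 36 12 38
f 36 38 37
f 37 38 39
f 37 39 15
f 38 12 13
f 38 13 39
f 39 13 14
f 39 14 15



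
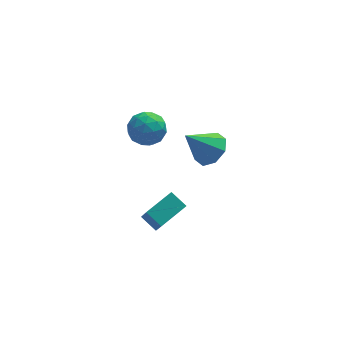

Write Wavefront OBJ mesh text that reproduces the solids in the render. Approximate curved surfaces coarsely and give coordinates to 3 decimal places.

v -3.779 -0.916 -1.934
v -4.35 -0.287 -1.466
v -3.873 0.103 -3.415
v -4.443 0.732 -2.947
v -2.537 -0.132 -1.473
v -3.107 0.497 -1.005
v -2.63 0.887 -2.954
v -3.201 1.516 -2.486
v -3.636 3.016 1.589
v -3.201 2.716 2.375
v -4.639 1.864 1.705
v -4.204 1.564 2.491
v -4.689 2.377 2.499
v -4.07 3.088 2.427
v -3.77 1.492 1.653
v -3.151 2.203 1.581
v -3.284 1.774 2.414
v -3.852 2.321 2.937
v -3.988 2.259 1.143
v -4.556 2.806 1.666
v -3.331 2.967 1.972
v -4.509 1.613 2.108
v -4.795 2.09 2.113
v -4.539 1.914 2.575
v -3.841 3.186 2.003
v -3.586 3.01 2.464
v -4.46 2.81 2.537
v -4.254 1.57 1.616
v -3.999 1.394 2.077
v -3.301 2.666 1.505
v -3.045 2.49 1.967
v -3.38 1.77 1.543
v -3.124 2.237 2.457
v -3.713 1.56 2.525
v -3.458 1.518 2.032
v -3.094 1.936 1.99
v -3.458 2.559 2.764
v -4.047 1.882 2.832
v -4.332 2.359 2.837
v -3.968 2.778 2.795
v -3.506 2.005 2.787
v -3.793 2.698 1.248
v -4.382 2.021 1.316
v -3.872 1.802 1.285
v -3.508 2.221 1.243
v -4.127 3.02 1.555
v -4.716 2.343 1.623
v -4.746 2.644 2.09
v -4.382 3.062 2.048
v -4.334 2.575 1.293
v -1.517 -0.214 2.702
v -0.833 -0.172 3.3
v -2.643 -0.326 3.998
v -1.083 0.457 3.136
v -1.588 0.693 2.718
v -2.051 0.397 2.291
v -2.202 -0.257 2.104
v -1.952 -0.886 2.267
v -1.447 -1.121 2.685
v -0.983 -0.826 3.113
f 2 4 1
f 5 2 1
f 1 4 3
f 3 5 1
f 2 8 4
f 6 2 5
f 6 8 2
f 4 8 3
f 7 5 3
f 3 8 7
f 7 6 5
f 8 6 7
f 9 46 25
f 46 20 49
f 25 49 14
f 46 49 25
f 9 25 21
f 25 14 26
f 21 26 10
f 25 26 21
f 9 21 30
f 21 10 31
f 30 31 16
f 21 31 30
f 9 30 42
f 30 16 45
f 42 45 19
f 30 45 42
f 9 42 46
f 42 19 50
f 46 50 20
f 42 50 46
f 10 26 37
f 26 14 40
f 37 40 18
f 26 40 37
f 14 49 27
f 49 20 48
f 27 48 13
f 49 48 27
f 20 50 47
f 50 19 43
f 47 43 11
f 50 43 47
f 19 45 44
f 45 16 32
f 44 32 15
f 45 32 44
f 16 31 36
f 31 10 33
f 36 33 17
f 31 33 36
f 12 38 24
f 38 18 39
f 24 39 13
f 38 39 24
f 12 24 22
f 24 13 23
f 22 23 11
f 24 23 22
f 12 22 29
f 22 11 28
f 29 28 15
f 22 28 29
f 12 29 34
f 29 15 35
f 34 35 17
f 29 35 34
f 12 34 38
f 34 17 41
f 38 41 18
f 34 41 38
f 13 39 27
f 39 18 40
f 27 40 14
f 39 40 27
f 11 23 47
f 23 13 48
f 47 48 20
f 23 48 47
f 15 28 44
f 28 11 43
f 44 43 19
f 28 43 44
f 17 35 36
f 35 15 32
f 36 32 16
f 35 32 36
f 18 41 37
f 41 17 33
f 37 33 10
f 41 33 37
f 52 51 54
f 52 54 53
f 54 51 55
f 54 55 53
f 55 51 56
f 55 56 53
f 56 51 57
f 56 57 53
f 57 51 58
f 57 58 53
f 58 51 59
f 58 59 53
f 59 51 60
f 59 60 53
f 60 51 52
f 60 52 53



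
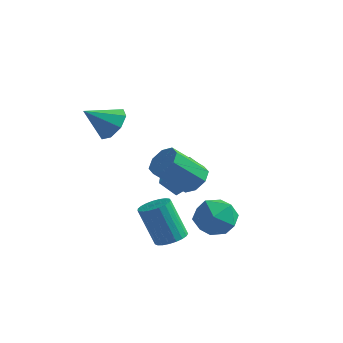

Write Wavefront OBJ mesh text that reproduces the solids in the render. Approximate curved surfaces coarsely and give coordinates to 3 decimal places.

v 2.944 -1.236 -1.743
v 3.34 -1.71 -2.683
v 1.28 -1.17 -2.477
v 1.676 -1.644 -3.417
v 1.613 -2.245 -2.468
v 2.642 -2.285 -2.015
v 1.978 -0.595 -3.145
v 3.007 -0.635 -2.692
v 2.743 -1.313 -3.55
v 2.518 -2.333 -3.132
v 2.102 -0.547 -2.028
v 1.877 -1.567 -1.61
v -1.229 1.674 -3.836
v -1.89 1.296 -3.028
v -1.593 2.462 -3.765
v -2.253 2.084 -2.957
v 0.013 2.136 -2.603
v -0.647 1.758 -1.795
v -0.35 2.924 -2.532
v -1.011 2.546 -1.724
v 0.679 -2.355 -3.879
v 1.367 -2.282 -3.566
v 0.53 -2.272 -1.728
v -0.159 -2.345 -2.041
v 1.281 -1.981 -3.607
v 0.444 -1.97 -1.768
v 1.091 -1.744 -3.695
v 0.254 -1.734 -1.856
v 0.83 -1.613 -3.814
v -0.008 -1.603 -1.976
v 0.542 -1.611 -3.946
v -0.296 -1.6 -2.107
v 0.278 -1.737 -4.065
v -0.559 -1.726 -2.227
v 0.084 -1.97 -4.152
v -0.754 -1.959 -2.314
v -0.008 -2.27 -4.193
v -0.846 -2.259 -2.355
v 0.019 -2.584 -4.179
v -0.819 -2.574 -2.34
v 0.16 -2.859 -4.113
v -0.678 -2.849 -2.275
v 0.391 -3.047 -4.006
v -0.447 -3.037 -2.168
v 0.672 -3.115 -3.878
v -0.166 -3.105 -2.04
v 0.953 -3.052 -3.75
v 0.116 -3.042 -1.912
v 1.188 -2.868 -3.644
v 0.35 -2.858 -1.806
v 1.334 -2.596 -3.579
v 0.497 -2.586 -1.741
v -2.987 -0.881 1.49
v -2.321 -0.859 2.153
v -3.933 -1.739 2.47
v -2.775 -0.303 2.2
v -3.354 -0.086 1.831
v -3.717 -0.335 1.263
v -3.653 -0.904 0.827
v -3.198 -1.459 0.78
v -2.62 -1.676 1.149
v -2.256 -1.427 1.717
v 0.208 0.69 -1.909
v 0.801 0.874 -1.343
v -0.235 -0.146 0.074
v -0.828 -0.33 -0.491
v 0.335 1.317 -1.364
v -0.7 0.297 0.053
v -0.205 1.393 -1.704
v -1.241 0.372 -0.287
v -0.504 1.057 -2.164
v -1.539 0.036 -0.747
v -0.385 0.506 -2.474
v -1.421 -0.514 -1.057
v 0.08 0.063 -2.453
v -0.955 -0.957 -1.036
v 0.621 -0.012 -2.113
v -0.415 -1.033 -0.696
v 0.919 0.324 -1.653
v -0.116 -0.697 -0.236
f 1 12 6
f 1 6 2
f 1 2 8
f 1 8 11
f 1 11 12
f 2 6 10
f 6 12 5
f 12 11 3
f 11 8 7
f 8 2 9
f 4 10 5
f 4 5 3
f 4 3 7
f 4 7 9
f 4 9 10
f 5 10 6
f 3 5 12
f 7 3 11
f 9 7 8
f 10 9 2
f 14 16 13
f 17 14 13
f 13 16 15
f 15 17 13
f 14 20 16
f 18 14 17
f 18 20 14
f 16 20 15
f 19 17 15
f 15 20 19
f 19 18 17
f 20 18 19
f 22 21 25
f 22 25 23
f 23 25 26
f 23 26 24
f 25 21 27
f 25 27 26
f 26 27 28
f 26 28 24
f 27 21 29
f 27 29 28
f 28 29 30
f 28 30 24
f 29 21 31
f 29 31 30
f 30 31 32
f 30 32 24
f 31 21 33
f 31 33 32
f 32 33 34
f 32 34 24
f 33 21 35
f 33 35 34
f 34 35 36
f 34 36 24
f 35 21 37
f 35 37 36
f 36 37 38
f 36 38 24
f 37 21 39
f 37 39 38
f 38 39 40
f 38 40 24
f 39 21 41
f 39 41 40
f 40 41 42
f 40 42 24
f 41 21 43
f 41 43 42
f 42 43 44
f 42 44 24
f 43 21 45
f 43 45 44
f 44 45 46
f 44 46 24
f 45 21 47
f 45 47 46
f 46 47 48
f 46 48 24
f 47 21 49
f 47 49 48
f 48 49 50
f 48 50 24
f 49 21 51
f 49 51 50
f 50 51 52
f 50 52 24
f 51 21 22
f 51 22 52
f 52 22 23
f 52 23 24
f 54 53 56
f 54 56 55
f 56 53 57
f 56 57 55
f 57 53 58
f 57 58 55
f 58 53 59
f 58 59 55
f 59 53 60
f 59 60 55
f 60 53 61
f 60 61 55
f 61 53 62
f 61 62 55
f 62 53 54
f 62 54 55
f 64 63 67
f 64 67 65
f 65 67 68
f 65 68 66
f 67 63 69
f 67 69 68
f 68 69 70
f 68 70 66
f 69 63 71
f 69 71 70
f 70 71 72
f 70 72 66
f 71 63 73
f 71 73 72
f 72 73 74
f 72 74 66
f 73 63 75
f 73 75 74
f 74 75 76
f 74 76 66
f 75 63 77
f 75 77 76
f 76 77 78
f 76 78 66
f 77 63 79
f 77 79 78
f 78 79 80
f 78 80 66
f 79 63 64
f 79 64 80
f 80 64 65
f 80 65 66



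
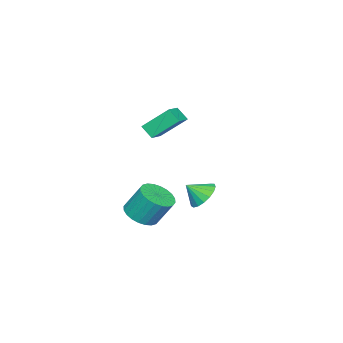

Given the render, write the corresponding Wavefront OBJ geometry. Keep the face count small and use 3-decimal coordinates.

v -2.632 -1.613 -3.35
v -2.249 -2.045 -4.001
v -2.168 -2.287 -2.63
v -1.974 -1.749 -3.902
v -1.849 -1.422 -3.677
v -1.904 -1.139 -3.377
v -2.126 -0.964 -3.07
v -2.464 -0.938 -2.828
v -2.84 -1.067 -2.706
v -3.169 -1.321 -2.731
v -3.375 -1.642 -2.898
v -3.411 -1.957 -3.169
v -3.268 -2.192 -3.481
v -2.98 -2.296 -3.763
v -2.612 -2.243 -3.951
v 0.192 -2.763 2.149
v -0.327 -1.646 3.261
v 0.265 -2.177 1.594
v -0.254 -1.06 2.707
v 1.194 -2.6 2.453
v 0.675 -1.483 3.566
v 1.267 -2.014 1.899
v 0.748 -0.897 3.011
v 2.938 -1.553 -2.05
v 3.581 -2.042 -1.675
v 3.405 -1.275 -0.375
v 2.762 -0.787 -0.75
v 3.764 -1.778 -1.806
v 3.588 -1.011 -0.506
v 3.822 -1.479 -1.974
v 3.646 -0.712 -0.674
v 3.745 -1.192 -2.154
v 3.569 -0.425 -0.854
v 3.545 -0.96 -2.318
v 3.369 -0.193 -1.017
v 3.253 -0.819 -2.441
v 3.077 -0.052 -1.141
v 2.913 -0.789 -2.505
v 2.737 -0.022 -1.204
v 2.577 -0.875 -2.499
v 2.401 -0.108 -1.199
v 2.295 -1.065 -2.425
v 2.119 -0.298 -1.125
v 2.112 -1.329 -2.294
v 1.936 -0.562 -0.994
v 2.054 -1.628 -2.126
v 1.878 -0.861 -0.826
v 2.131 -1.915 -1.946
v 1.955 -1.148 -0.646
v 2.331 -2.147 -1.783
v 2.155 -1.38 -0.482
v 2.623 -2.288 -1.659
v 2.447 -1.521 -0.359
v 2.963 -2.318 -1.596
v 2.787 -1.551 -0.295
v 3.299 -2.232 -1.601
v 3.123 -1.465 -0.301
f 2 1 4
f 2 4 3
f 4 1 5
f 4 5 3
f 5 1 6
f 5 6 3
f 6 1 7
f 6 7 3
f 7 1 8
f 7 8 3
f 8 1 9
f 8 9 3
f 9 1 10
f 9 10 3
f 10 1 11
f 10 11 3
f 11 1 12
f 11 12 3
f 12 1 13
f 12 13 3
f 13 1 14
f 13 14 3
f 14 1 15
f 14 15 3
f 15 1 2
f 15 2 3
f 17 19 16
f 20 17 16
f 16 19 18
f 18 20 16
f 17 23 19
f 21 17 20
f 21 23 17
f 19 23 18
f 22 20 18
f 18 23 22
f 22 21 20
f 23 21 22
f 25 24 28
f 25 28 26
f 26 28 29
f 26 29 27
f 28 24 30
f 28 30 29
f 29 30 31
f 29 31 27
f 30 24 32
f 30 32 31
f 31 32 33
f 31 33 27
f 32 24 34
f 32 34 33
f 33 34 35
f 33 35 27
f 34 24 36
f 34 36 35
f 35 36 37
f 35 37 27
f 36 24 38
f 36 38 37
f 37 38 39
f 37 39 27
f 38 24 40
f 38 40 39
f 39 40 41
f 39 41 27
f 40 24 42
f 40 42 41
f 41 42 43
f 41 43 27
f 42 24 44
f 42 44 43
f 43 44 45
f 43 45 27
f 44 24 46
f 44 46 45
f 45 46 47
f 45 47 27
f 46 24 48
f 46 48 47
f 47 48 49
f 47 49 27
f 48 24 50
f 48 50 49
f 49 50 51
f 49 51 27
f 50 24 52
f 50 52 51
f 51 52 53
f 51 53 27
f 52 24 54
f 52 54 53
f 53 54 55
f 53 55 27
f 54 24 56
f 54 56 55
f 55 56 57
f 55 57 27
f 56 24 25
f 56 25 57
f 57 25 26
f 57 26 27



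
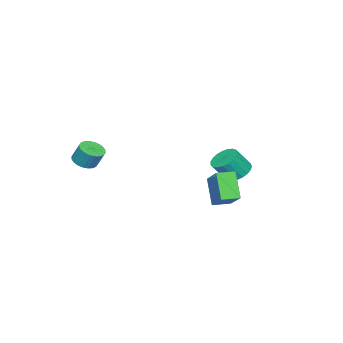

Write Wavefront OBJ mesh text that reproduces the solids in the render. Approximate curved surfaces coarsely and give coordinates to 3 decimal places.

v 0.069 1.004 -3.367
v 1.41 2.196 -2.2
v -0.555 1.693 -3.353
v 0.786 2.885 -2.187
v 0.714 1.615 -4.733
v 2.055 2.807 -3.567
v 0.09 2.304 -4.72
v 1.431 3.496 -3.553
v 3.117 -3.968 -2.031
v 3.554 -3.528 -2.285
v 3.6 -3.052 -1.383
v 3.163 -3.492 -1.129
v 3.327 -3.409 -2.336
v 3.372 -2.934 -1.434
v 3.067 -3.376 -2.34
v 3.113 -2.9 -1.439
v 2.816 -3.432 -2.298
v 2.861 -2.957 -1.396
v 2.61 -3.57 -2.214
v 2.656 -3.095 -1.313
v 2.481 -3.769 -2.103
v 2.527 -3.294 -1.202
v 2.45 -3.998 -1.981
v 2.495 -3.522 -1.08
v 2.52 -4.222 -1.866
v 2.565 -3.747 -0.965
v 2.68 -4.408 -1.777
v 2.726 -3.932 -0.875
v 2.908 -4.526 -1.726
v 2.953 -4.051 -0.824
v 3.167 -4.56 -1.721
v 3.213 -4.084 -0.82
v 3.419 -4.503 -1.764
v 3.464 -4.028 -0.862
v 3.624 -4.365 -1.847
v 3.67 -3.89 -0.946
v 3.753 -4.166 -1.958
v 3.799 -3.691 -1.057
v 3.785 -3.938 -2.08
v 3.83 -3.462 -1.179
v 3.715 -3.713 -2.195
v 3.76 -3.238 -1.294
v -2.412 1.41 -3.737
v -1.836 1.118 -4.192
v -1.272 0.619 -3.158
v -1.848 0.91 -2.703
v -1.718 1.414 -4.114
v -1.153 0.915 -3.08
v -1.72 1.709 -3.971
v -1.155 1.21 -2.936
v -1.841 1.953 -3.787
v -1.277 1.454 -2.752
v -2.061 2.103 -3.594
v -1.497 1.604 -2.56
v -2.342 2.133 -3.427
v -1.778 1.633 -2.392
v -2.635 2.037 -3.313
v -2.071 1.538 -2.278
v -2.89 1.834 -3.272
v -2.325 1.334 -2.238
v -3.062 1.557 -3.312
v -2.497 1.057 -2.277
v -3.121 1.254 -3.425
v -2.557 0.755 -2.391
v -3.058 0.978 -3.593
v -2.494 0.479 -2.558
v -2.884 0.777 -3.785
v -2.319 0.278 -2.75
v -2.627 0.686 -3.969
v -2.063 0.187 -2.935
v -2.334 0.719 -4.113
v -1.769 0.22 -3.078
v -2.054 0.872 -4.192
v -1.49 0.373 -3.157
f 2 4 1
f 5 2 1
f 1 4 3
f 3 5 1
f 2 8 4
f 6 2 5
f 6 8 2
f 4 8 3
f 7 5 3
f 3 8 7
f 7 6 5
f 8 6 7
f 10 9 13
f 10 13 11
f 11 13 14
f 11 14 12
f 13 9 15
f 13 15 14
f 14 15 16
f 14 16 12
f 15 9 17
f 15 17 16
f 16 17 18
f 16 18 12
f 17 9 19
f 17 19 18
f 18 19 20
f 18 20 12
f 19 9 21
f 19 21 20
f 20 21 22
f 20 22 12
f 21 9 23
f 21 23 22
f 22 23 24
f 22 24 12
f 23 9 25
f 23 25 24
f 24 25 26
f 24 26 12
f 25 9 27
f 25 27 26
f 26 27 28
f 26 28 12
f 27 9 29
f 27 29 28
f 28 29 30
f 28 30 12
f 29 9 31
f 29 31 30
f 30 31 32
f 30 32 12
f 31 9 33
f 31 33 32
f 32 33 34
f 32 34 12
f 33 9 35
f 33 35 34
f 34 35 36
f 34 36 12
f 35 9 37
f 35 37 36
f 36 37 38
f 36 38 12
f 37 9 39
f 37 39 38
f 38 39 40
f 38 40 12
f 39 9 41
f 39 41 40
f 40 41 42
f 40 42 12
f 41 9 10
f 41 10 42
f 42 10 11
f 42 11 12
f 44 43 47
f 44 47 45
f 45 47 48
f 45 48 46
f 47 43 49
f 47 49 48
f 48 49 50
f 48 50 46
f 49 43 51
f 49 51 50
f 50 51 52
f 50 52 46
f 51 43 53
f 51 53 52
f 52 53 54
f 52 54 46
f 53 43 55
f 53 55 54
f 54 55 56
f 54 56 46
f 55 43 57
f 55 57 56
f 56 57 58
f 56 58 46
f 57 43 59
f 57 59 58
f 58 59 60
f 58 60 46
f 59 43 61
f 59 61 60
f 60 61 62
f 60 62 46
f 61 43 63
f 61 63 62
f 62 63 64
f 62 64 46
f 63 43 65
f 63 65 64
f 64 65 66
f 64 66 46
f 65 43 67
f 65 67 66
f 66 67 68
f 66 68 46
f 67 43 69
f 67 69 68
f 68 69 70
f 68 70 46
f 69 43 71
f 69 71 70
f 70 71 72
f 70 72 46
f 71 43 73
f 71 73 72
f 72 73 74
f 72 74 46
f 73 43 44
f 73 44 74
f 74 44 45
f 74 45 46



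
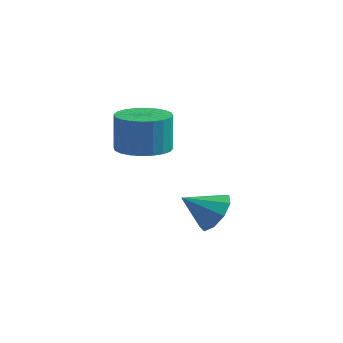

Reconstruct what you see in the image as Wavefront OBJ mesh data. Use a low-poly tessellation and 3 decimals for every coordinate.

v -0.596 0.716 1.613
v 0.431 0.425 1.678
v 0.364 0.553 3.312
v -0.664 0.844 3.247
v 0.466 0.84 1.647
v 0.399 0.968 3.281
v 0.339 1.236 1.611
v 0.272 1.364 3.245
v 0.069 1.553 1.575
v 0.002 1.681 3.209
v -0.301 1.742 1.545
v -0.369 1.87 3.178
v -0.717 1.775 1.525
v -0.784 1.904 3.159
v -1.114 1.647 1.519
v -1.182 1.776 3.152
v -1.433 1.378 1.527
v -1.5 1.506 3.16
v -1.624 1.007 1.548
v -1.691 1.135 3.182
v -1.659 0.592 1.579
v -1.726 0.72 3.213
v -1.532 0.196 1.615
v -1.599 0.324 3.249
v -1.262 -0.121 1.651
v -1.329 0.007 3.285
v -0.891 -0.31 1.682
v -0.959 -0.182 3.315
v -0.476 -0.344 1.701
v -0.543 -0.215 3.335
v -0.078 -0.216 1.708
v -0.146 -0.087 3.341
v 0.24 0.054 1.7
v 0.173 0.182 3.333
v 3.516 -1.1 0.169
v 4.201 -1.646 0.413
v 2.624 -1.86 0.971
v 4.155 -1.171 0.812
v 3.81 -0.662 0.91
v 3.327 -0.359 0.661
v 2.933 -0.402 0.182
v 2.811 -0.772 -0.304
v 3.019 -1.295 -0.568
v 3.46 -1.728 -0.488
v 3.927 -1.866 -0.1
f 2 1 5
f 2 5 3
f 3 5 6
f 3 6 4
f 5 1 7
f 5 7 6
f 6 7 8
f 6 8 4
f 7 1 9
f 7 9 8
f 8 9 10
f 8 10 4
f 9 1 11
f 9 11 10
f 10 11 12
f 10 12 4
f 11 1 13
f 11 13 12
f 12 13 14
f 12 14 4
f 13 1 15
f 13 15 14
f 14 15 16
f 14 16 4
f 15 1 17
f 15 17 16
f 16 17 18
f 16 18 4
f 17 1 19
f 17 19 18
f 18 19 20
f 18 20 4
f 19 1 21
f 19 21 20
f 20 21 22
f 20 22 4
f 21 1 23
f 21 23 22
f 22 23 24
f 22 24 4
f 23 1 25
f 23 25 24
f 24 25 26
f 24 26 4
f 25 1 27
f 25 27 26
f 26 27 28
f 26 28 4
f 27 1 29
f 27 29 28
f 28 29 30
f 28 30 4
f 29 1 31
f 29 31 30
f 30 31 32
f 30 32 4
f 31 1 33
f 31 33 32
f 32 33 34
f 32 34 4
f 33 1 2
f 33 2 34
f 34 2 3
f 34 3 4
f 36 35 38
f 36 38 37
f 38 35 39
f 38 39 37
f 39 35 40
f 39 40 37
f 40 35 41
f 40 41 37
f 41 35 42
f 41 42 37
f 42 35 43
f 42 43 37
f 43 35 44
f 43 44 37
f 44 35 45
f 44 45 37
f 45 35 36
f 45 36 37



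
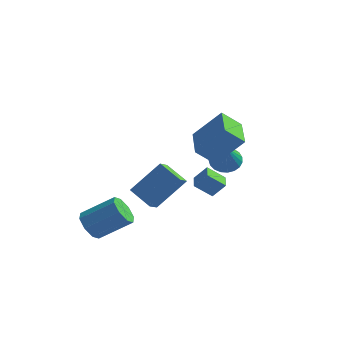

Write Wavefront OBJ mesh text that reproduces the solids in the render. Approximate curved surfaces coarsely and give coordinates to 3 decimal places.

v 2.382 1.72 -0.56
v 2.71 1.175 -1.077
v 2.838 0.44 1.08
v 2.979 1.37 -1
v 3.145 1.625 -0.846
v 3.179 1.897 -0.643
v 3.075 2.138 -0.426
v 2.851 2.307 -0.232
v 2.546 2.375 -0.095
v 2.213 2.329 -0.038
v 1.909 2.178 -0.071
v 1.687 1.948 -0.189
v 1.585 1.678 -0.371
v 1.621 1.416 -0.586
v 1.789 1.206 -0.797
v 2.059 1.085 -0.966
v 2.385 1.074 -1.065
v 3.33 -4.591 1.219
v 3.894 -4.405 1.935
v 3.014 -3.836 1.271
v 3.578 -3.65 1.987
v 4.082 -4.23 0.533
v 4.646 -4.044 1.249
v 3.766 -3.475 0.585
v 4.33 -3.289 1.301
v -2.21 -3.942 -3.106
v -1.665 -4.101 -3.752
v -0.184 -3.456 -2.659
v -0.73 -3.298 -2.014
v -1.913 -3.492 -3.776
v -0.432 -2.847 -2.683
v -2.335 -3.146 -3.407
v -0.854 -2.502 -2.314
v -2.684 -3.267 -2.863
v -1.204 -2.623 -1.77
v -2.756 -3.784 -2.461
v -1.275 -3.139 -1.368
v -2.508 -4.393 -2.437
v -1.027 -3.748 -1.344
v -2.086 -4.738 -2.806
v -0.605 -4.094 -1.713
v -1.736 -4.617 -3.35
v -0.256 -3.973 -2.257
v 3.546 -2.54 1.635
v 2.735 -3.017 2.472
v 2.74 -0.883 1.799
v 1.929 -1.361 2.636
v 4.791 -2.079 3.104
v 3.98 -2.557 3.941
v 3.985 -0.423 3.268
v 3.174 -0.9 4.105
v 0.888 -3.159 -1.546
v 0.877 -3.934 -1.051
v -0.284 -2.756 -0.94
v -0.295 -3.531 -0.445
v 1.995 -2.209 -0.035
v 1.984 -2.984 0.46
v 0.823 -1.806 0.571
v 0.812 -2.581 1.066
f 2 1 4
f 2 4 3
f 4 1 5
f 4 5 3
f 5 1 6
f 5 6 3
f 6 1 7
f 6 7 3
f 7 1 8
f 7 8 3
f 8 1 9
f 8 9 3
f 9 1 10
f 9 10 3
f 10 1 11
f 10 11 3
f 11 1 12
f 11 12 3
f 12 1 13
f 12 13 3
f 13 1 14
f 13 14 3
f 14 1 15
f 14 15 3
f 15 1 16
f 15 16 3
f 16 1 17
f 16 17 3
f 17 1 2
f 17 2 3
f 19 21 18
f 22 19 18
f 18 21 20
f 20 22 18
f 19 25 21
f 23 19 22
f 23 25 19
f 21 25 20
f 24 22 20
f 20 25 24
f 24 23 22
f 25 23 24
f 27 26 30
f 27 30 28
f 28 30 31
f 28 31 29
f 30 26 32
f 30 32 31
f 31 32 33
f 31 33 29
f 32 26 34
f 32 34 33
f 33 34 35
f 33 35 29
f 34 26 36
f 34 36 35
f 35 36 37
f 35 37 29
f 36 26 38
f 36 38 37
f 37 38 39
f 37 39 29
f 38 26 40
f 38 40 39
f 39 40 41
f 39 41 29
f 40 26 42
f 40 42 41
f 41 42 43
f 41 43 29
f 42 26 27
f 42 27 43
f 43 27 28
f 43 28 29
f 45 47 44
f 48 45 44
f 44 47 46
f 46 48 44
f 45 51 47
f 49 45 48
f 49 51 45
f 47 51 46
f 50 48 46
f 46 51 50
f 50 49 48
f 51 49 50
f 53 55 52
f 56 53 52
f 52 55 54
f 54 56 52
f 53 59 55
f 57 53 56
f 57 59 53
f 55 59 54
f 58 56 54
f 54 59 58
f 58 57 56
f 59 57 58



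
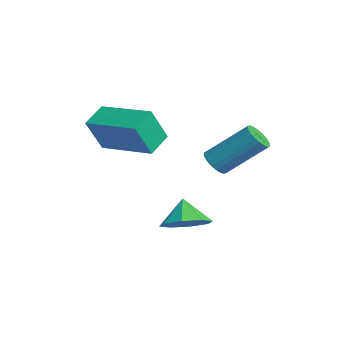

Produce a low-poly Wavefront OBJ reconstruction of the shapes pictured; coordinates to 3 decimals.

v 1.797 0.107 1.46
v 2.053 0.388 1.062
v 2.579 1.694 2.323
v 2.323 1.413 2.72
v 1.857 0.474 1.054
v 2.383 1.78 2.315
v 1.651 0.505 1.109
v 2.178 1.81 2.369
v 1.468 0.475 1.216
v 1.994 1.78 2.477
v 1.335 0.389 1.361
v 1.861 1.695 2.622
v 1.272 0.26 1.52
v 1.798 1.566 2.781
v 1.289 0.108 1.671
v 1.815 1.414 2.932
v 1.383 -0.044 1.789
v 1.91 1.261 3.05
v 1.541 -0.174 1.857
v 2.067 1.132 3.118
v 1.737 -0.26 1.865
v 2.263 1.046 3.126
v 1.942 -0.29 1.811
v 2.469 1.015 3.071
v 2.126 -0.26 1.703
v 2.652 1.045 2.964
v 2.259 -0.175 1.558
v 2.785 1.131 2.819
v 2.322 -0.046 1.399
v 2.848 1.26 2.66
v 2.305 0.106 1.248
v 2.831 1.412 2.509
v 2.21 0.259 1.13
v 2.737 1.564 2.391
v 1.986 -0.944 -1.106
v 2.685 -0.638 -0.647
v 1.374 -0.856 -0.234
v 2.33 -0.139 -0.946
v 1.774 -0.111 -1.339
v 1.343 -0.572 -1.596
v 1.288 -1.25 -1.566
v 1.642 -1.749 -1.267
v 2.198 -1.777 -0.874
v 2.63 -1.316 -0.617
v -0.4 -3.073 1.666
v -0.181 -3.696 2.968
v -0.979 -2.347 2.111
v -0.76 -2.97 3.413
v 1.3 -1.89 1.947
v 1.519 -2.513 3.249
v 0.721 -1.164 2.392
v 0.94 -1.787 3.694
f 2 1 5
f 2 5 3
f 3 5 6
f 3 6 4
f 5 1 7
f 5 7 6
f 6 7 8
f 6 8 4
f 7 1 9
f 7 9 8
f 8 9 10
f 8 10 4
f 9 1 11
f 9 11 10
f 10 11 12
f 10 12 4
f 11 1 13
f 11 13 12
f 12 13 14
f 12 14 4
f 13 1 15
f 13 15 14
f 14 15 16
f 14 16 4
f 15 1 17
f 15 17 16
f 16 17 18
f 16 18 4
f 17 1 19
f 17 19 18
f 18 19 20
f 18 20 4
f 19 1 21
f 19 21 20
f 20 21 22
f 20 22 4
f 21 1 23
f 21 23 22
f 22 23 24
f 22 24 4
f 23 1 25
f 23 25 24
f 24 25 26
f 24 26 4
f 25 1 27
f 25 27 26
f 26 27 28
f 26 28 4
f 27 1 29
f 27 29 28
f 28 29 30
f 28 30 4
f 29 1 31
f 29 31 30
f 30 31 32
f 30 32 4
f 31 1 33
f 31 33 32
f 32 33 34
f 32 34 4
f 33 1 2
f 33 2 34
f 34 2 3
f 34 3 4
f 36 35 38
f 36 38 37
f 38 35 39
f 38 39 37
f 39 35 40
f 39 40 37
f 40 35 41
f 40 41 37
f 41 35 42
f 41 42 37
f 42 35 43
f 42 43 37
f 43 35 44
f 43 44 37
f 44 35 36
f 44 36 37
f 46 48 45
f 49 46 45
f 45 48 47
f 47 49 45
f 46 52 48
f 50 46 49
f 50 52 46
f 48 52 47
f 51 49 47
f 47 52 51
f 51 50 49
f 52 50 51



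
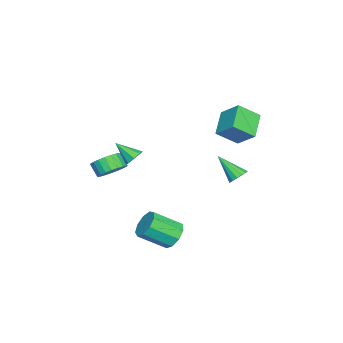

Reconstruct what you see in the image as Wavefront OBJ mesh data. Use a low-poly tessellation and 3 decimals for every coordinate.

v 3.258 0.646 -3.956
v 4.243 0.853 -4.254
v 4.947 -0.779 -3.062
v 3.962 -0.986 -2.764
v 4.085 1.22 -3.658
v 4.789 -0.412 -2.466
v 3.54 1.319 -3.201
v 4.243 -0.313 -2.009
v 2.863 1.103 -3.097
v 3.566 -0.529 -1.905
v 2.371 0.673 -3.395
v 3.074 -0.959 -2.204
v 2.294 0.23 -3.956
v 2.998 -1.402 -2.764
v 2.668 -0.017 -4.517
v 3.372 -1.65 -3.325
v 3.319 0.045 -4.815
v 4.022 -1.587 -3.623
v 3.941 0.389 -4.711
v 4.644 -1.243 -3.519
v 3.309 -1.824 2.521
v 3.674 -2.225 2.079
v 3.091 -3.096 3.499
v 3.984 -1.993 2.45
v 3.898 -1.662 2.862
v 3.466 -1.425 3.074
v 2.943 -1.422 2.962
v 2.633 -1.654 2.591
v 2.719 -1.986 2.179
v 3.151 -2.222 1.967
v -1.809 2.143 4.444
v -1.267 3.382 5.555
v -2.494 3.374 3.406
v -1.951 4.613 4.516
v -0.129 2.267 3.484
v 0.414 3.506 4.594
v -0.813 3.498 2.445
v -0.271 4.737 3.556
v 2.506 -3.518 0.619
v 3.437 -3.638 1.018
v 3.025 -4.241 1.8
v 2.094 -4.122 1.401
v 3.301 -3.289 1.216
v 2.888 -3.892 1.998
v 3.027 -2.979 1.311
v 2.614 -3.582 2.092
v 2.663 -2.762 1.286
v 2.251 -3.366 2.067
v 2.272 -2.677 1.145
v 1.86 -3.28 1.927
v 1.922 -2.736 0.914
v 1.509 -3.34 1.696
v 1.672 -2.931 0.632
v 1.26 -3.535 1.414
v 1.567 -3.228 0.348
v 1.154 -3.831 1.129
v 1.624 -3.575 0.11
v 1.212 -4.178 0.892
v 1.834 -3.912 -0.039
v 1.421 -4.515 0.742
v 2.16 -4.181 -0.075
v 1.747 -4.784 0.707
v 2.546 -4.335 0.01
v 2.133 -4.938 0.791
v 2.925 -4.349 0.199
v 2.512 -4.952 0.981
v 3.231 -4.218 0.462
v 2.819 -4.821 1.243
v 3.413 -3.967 0.752
v 3 -4.57 1.533
v -3.517 2.876 -2.254
v -2.794 2.686 -2.2
v -4.023 1.344 -0.846
v -2.847 2.956 -1.926
v -3.081 3.204 -1.739
v -3.431 3.364 -1.691
v -3.805 3.393 -1.793
v -4.101 3.284 -2.019
v -4.241 3.065 -2.308
v -4.187 2.795 -2.582
v -3.953 2.547 -2.768
v -3.603 2.387 -2.816
v -3.23 2.358 -2.714
v -2.933 2.467 -2.488
f 2 1 5
f 2 5 3
f 3 5 6
f 3 6 4
f 5 1 7
f 5 7 6
f 6 7 8
f 6 8 4
f 7 1 9
f 7 9 8
f 8 9 10
f 8 10 4
f 9 1 11
f 9 11 10
f 10 11 12
f 10 12 4
f 11 1 13
f 11 13 12
f 12 13 14
f 12 14 4
f 13 1 15
f 13 15 14
f 14 15 16
f 14 16 4
f 15 1 17
f 15 17 16
f 16 17 18
f 16 18 4
f 17 1 19
f 17 19 18
f 18 19 20
f 18 20 4
f 19 1 2
f 19 2 20
f 20 2 3
f 20 3 4
f 22 21 24
f 22 24 23
f 24 21 25
f 24 25 23
f 25 21 26
f 25 26 23
f 26 21 27
f 26 27 23
f 27 21 28
f 27 28 23
f 28 21 29
f 28 29 23
f 29 21 30
f 29 30 23
f 30 21 22
f 30 22 23
f 32 34 31
f 35 32 31
f 31 34 33
f 33 35 31
f 32 38 34
f 36 32 35
f 36 38 32
f 34 38 33
f 37 35 33
f 33 38 37
f 37 36 35
f 38 36 37
f 40 39 43
f 40 43 41
f 41 43 44
f 41 44 42
f 43 39 45
f 43 45 44
f 44 45 46
f 44 46 42
f 45 39 47
f 45 47 46
f 46 47 48
f 46 48 42
f 47 39 49
f 47 49 48
f 48 49 50
f 48 50 42
f 49 39 51
f 49 51 50
f 50 51 52
f 50 52 42
f 51 39 53
f 51 53 52
f 52 53 54
f 52 54 42
f 53 39 55
f 53 55 54
f 54 55 56
f 54 56 42
f 55 39 57
f 55 57 56
f 56 57 58
f 56 58 42
f 57 39 59
f 57 59 58
f 58 59 60
f 58 60 42
f 59 39 61
f 59 61 60
f 60 61 62
f 60 62 42
f 61 39 63
f 61 63 62
f 62 63 64
f 62 64 42
f 63 39 65
f 63 65 64
f 64 65 66
f 64 66 42
f 65 39 67
f 65 67 66
f 66 67 68
f 66 68 42
f 67 39 69
f 67 69 68
f 68 69 70
f 68 70 42
f 69 39 40
f 69 40 70
f 70 40 41
f 70 41 42
f 72 71 74
f 72 74 73
f 74 71 75
f 74 75 73
f 75 71 76
f 75 76 73
f 76 71 77
f 76 77 73
f 77 71 78
f 77 78 73
f 78 71 79
f 78 79 73
f 79 71 80
f 79 80 73
f 80 71 81
f 80 81 73
f 81 71 82
f 81 82 73
f 82 71 83
f 82 83 73
f 83 71 84
f 83 84 73
f 84 71 72
f 84 72 73



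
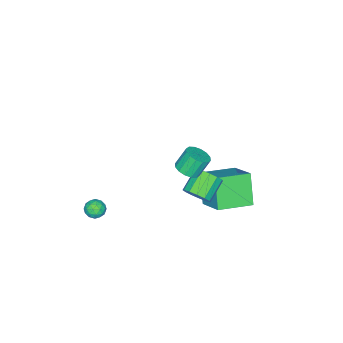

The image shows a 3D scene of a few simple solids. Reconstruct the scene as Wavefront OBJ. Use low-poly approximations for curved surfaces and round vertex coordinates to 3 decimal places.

v 1.786 3.368 3.46
v 2.427 3.3 3.803
v 1.894 3.624 4.863
v 1.254 3.692 4.52
v 2.416 3.659 3.687
v 1.883 3.983 4.747
v 2.236 3.941 3.511
v 1.703 4.265 4.571
v 1.936 4.069 3.321
v 1.403 4.393 4.381
v 1.595 4.009 3.168
v 1.062 4.333 4.228
v 1.306 3.777 3.093
v 0.773 4.102 4.153
v 1.146 3.436 3.117
v 0.613 3.76 4.177
v 1.157 3.077 3.233
v 0.624 3.401 4.293
v 1.337 2.795 3.409
v 0.804 3.119 4.469
v 1.637 2.667 3.599
v 1.104 2.991 4.659
v 1.978 2.727 3.752
v 1.445 3.051 4.812
v 2.267 2.958 3.827
v 1.734 3.283 4.887
v 2.706 -1.503 -2.742
v 3.333 -1.663 -2.819
v 2.647 -2.137 -1.901
v 3.274 -2.297 -1.978
v 3.113 -1.695 -1.788
v 3.15 -1.303 -2.308
v 2.83 -2.497 -2.412
v 2.867 -2.105 -2.932
v 3.41 -2.278 -2.616
v 3.585 -1.782 -2.23
v 2.395 -2.018 -2.49
v 2.57 -1.522 -2.104
v 3.025 -1.527 -2.854
v 2.955 -2.273 -1.866
v 2.861 -1.919 -1.754
v 3.229 -2.013 -1.799
v 2.917 -1.316 -2.554
v 3.285 -1.41 -2.599
v 3.156 -1.429 -1.993
v 2.695 -2.39 -2.121
v 3.063 -2.484 -2.166
v 2.751 -1.787 -2.921
v 3.119 -1.881 -2.966
v 2.824 -2.371 -2.727
v 3.438 -1.983 -2.78
v 3.404 -2.356 -2.286
v 3.143 -2.473 -2.541
v 3.164 -2.243 -2.846
v 3.541 -1.692 -2.553
v 3.506 -2.064 -2.059
v 3.412 -1.71 -1.947
v 3.433 -1.48 -2.253
v 3.586 -2.053 -2.434
v 2.474 -1.736 -2.661
v 2.439 -2.108 -2.167
v 2.547 -2.32 -2.467
v 2.568 -2.09 -2.773
v 2.576 -1.444 -2.434
v 2.542 -1.817 -1.94
v 2.816 -1.557 -1.874
v 2.837 -1.327 -2.179
v 2.394 -1.747 -2.286
v -2.773 0.992 -2.131
v -1.951 2.572 -0.981
v -4.523 2.143 -2.462
v -3.701 3.723 -1.312
v -1.919 1.797 -3.848
v -1.097 3.377 -2.698
v -3.669 2.948 -4.179
v -2.847 4.528 -3.029
v 0.967 3.397 0.432
v 1.368 3.719 1.084
v 0.134 3.644 1.88
v -0.267 3.323 1.228
v 1.192 4.081 0.845
v -0.042 4.006 1.641
v 0.945 4.226 0.476
v -0.289 4.151 1.272
v 0.705 4.108 0.092
v -0.529 4.033 0.888
v 0.548 3.764 -0.183
v -0.686 3.69 0.613
v 0.524 3.304 -0.264
v -0.71 3.229 0.532
v 0.641 2.873 -0.123
v -0.593 2.799 0.673
v 0.861 2.609 0.194
v -0.373 2.535 0.99
v 1.115 2.595 0.586
v -0.119 2.521 1.382
v 1.322 2.836 0.93
v 0.088 2.761 1.726
v 1.416 3.255 1.115
v 0.182 3.18 1.911
f 2 1 5
f 2 5 3
f 3 5 6
f 3 6 4
f 5 1 7
f 5 7 6
f 6 7 8
f 6 8 4
f 7 1 9
f 7 9 8
f 8 9 10
f 8 10 4
f 9 1 11
f 9 11 10
f 10 11 12
f 10 12 4
f 11 1 13
f 11 13 12
f 12 13 14
f 12 14 4
f 13 1 15
f 13 15 14
f 14 15 16
f 14 16 4
f 15 1 17
f 15 17 16
f 16 17 18
f 16 18 4
f 17 1 19
f 17 19 18
f 18 19 20
f 18 20 4
f 19 1 21
f 19 21 20
f 20 21 22
f 20 22 4
f 21 1 23
f 21 23 22
f 22 23 24
f 22 24 4
f 23 1 25
f 23 25 24
f 24 25 26
f 24 26 4
f 25 1 2
f 25 2 26
f 26 2 3
f 26 3 4
f 27 64 43
f 64 38 67
f 43 67 32
f 64 67 43
f 27 43 39
f 43 32 44
f 39 44 28
f 43 44 39
f 27 39 48
f 39 28 49
f 48 49 34
f 39 49 48
f 27 48 60
f 48 34 63
f 60 63 37
f 48 63 60
f 27 60 64
f 60 37 68
f 64 68 38
f 60 68 64
f 28 44 55
f 44 32 58
f 55 58 36
f 44 58 55
f 32 67 45
f 67 38 66
f 45 66 31
f 67 66 45
f 38 68 65
f 68 37 61
f 65 61 29
f 68 61 65
f 37 63 62
f 63 34 50
f 62 50 33
f 63 50 62
f 34 49 54
f 49 28 51
f 54 51 35
f 49 51 54
f 30 56 42
f 56 36 57
f 42 57 31
f 56 57 42
f 30 42 40
f 42 31 41
f 40 41 29
f 42 41 40
f 30 40 47
f 40 29 46
f 47 46 33
f 40 46 47
f 30 47 52
f 47 33 53
f 52 53 35
f 47 53 52
f 30 52 56
f 52 35 59
f 56 59 36
f 52 59 56
f 31 57 45
f 57 36 58
f 45 58 32
f 57 58 45
f 29 41 65
f 41 31 66
f 65 66 38
f 41 66 65
f 33 46 62
f 46 29 61
f 62 61 37
f 46 61 62
f 35 53 54
f 53 33 50
f 54 50 34
f 53 50 54
f 36 59 55
f 59 35 51
f 55 51 28
f 59 51 55
f 70 72 69
f 73 70 69
f 69 72 71
f 71 73 69
f 70 76 72
f 74 70 73
f 74 76 70
f 72 76 71
f 75 73 71
f 71 76 75
f 75 74 73
f 76 74 75
f 78 77 81
f 78 81 79
f 79 81 82
f 79 82 80
f 81 77 83
f 81 83 82
f 82 83 84
f 82 84 80
f 83 77 85
f 83 85 84
f 84 85 86
f 84 86 80
f 85 77 87
f 85 87 86
f 86 87 88
f 86 88 80
f 87 77 89
f 87 89 88
f 88 89 90
f 88 90 80
f 89 77 91
f 89 91 90
f 90 91 92
f 90 92 80
f 91 77 93
f 91 93 92
f 92 93 94
f 92 94 80
f 93 77 95
f 93 95 94
f 94 95 96
f 94 96 80
f 95 77 97
f 95 97 96
f 96 97 98
f 96 98 80
f 97 77 99
f 97 99 98
f 98 99 100
f 98 100 80
f 99 77 78
f 99 78 100
f 100 78 79
f 100 79 80



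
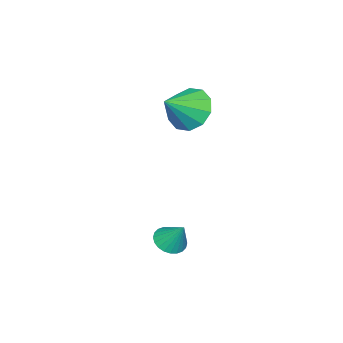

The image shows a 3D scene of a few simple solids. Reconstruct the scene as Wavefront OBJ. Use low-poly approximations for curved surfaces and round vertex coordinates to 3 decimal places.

v 0.147 0.747 -3.855
v 0.531 0.312 -3.635
v 0.313 1.373 -2.905
v 0.685 0.455 -3.756
v 0.757 0.641 -3.892
v 0.736 0.844 -4.022
v 0.626 1.032 -4.127
v 0.442 1.177 -4.19
v 0.214 1.256 -4.202
v -0.025 1.257 -4.162
v -0.237 1.181 -4.075
v -0.391 1.039 -3.954
v -0.463 0.852 -3.818
v -0.442 0.649 -3.688
v -0.331 0.461 -3.583
v -0.148 0.317 -3.52
v 0.08 0.238 -3.507
v 0.319 0.236 -3.548
v -4.385 -1.094 -0.277
v -3.763 -0.736 -0.959
v -3.235 -1.466 0.577
v -3.902 -0.282 -0.574
v -4.225 -0.138 -0.075
v -4.61 -0.358 0.347
v -4.909 -0.86 0.53
v -5.007 -1.451 0.405
v -4.868 -1.905 0.02
v -4.545 -2.049 -0.479
v -4.16 -1.829 -0.901
v -3.861 -1.327 -1.084
f 2 1 4
f 2 4 3
f 4 1 5
f 4 5 3
f 5 1 6
f 5 6 3
f 6 1 7
f 6 7 3
f 7 1 8
f 7 8 3
f 8 1 9
f 8 9 3
f 9 1 10
f 9 10 3
f 10 1 11
f 10 11 3
f 11 1 12
f 11 12 3
f 12 1 13
f 12 13 3
f 13 1 14
f 13 14 3
f 14 1 15
f 14 15 3
f 15 1 16
f 15 16 3
f 16 1 17
f 16 17 3
f 17 1 18
f 17 18 3
f 18 1 2
f 18 2 3
f 20 19 22
f 20 22 21
f 22 19 23
f 22 23 21
f 23 19 24
f 23 24 21
f 24 19 25
f 24 25 21
f 25 19 26
f 25 26 21
f 26 19 27
f 26 27 21
f 27 19 28
f 27 28 21
f 28 19 29
f 28 29 21
f 29 19 30
f 29 30 21
f 30 19 20
f 30 20 21



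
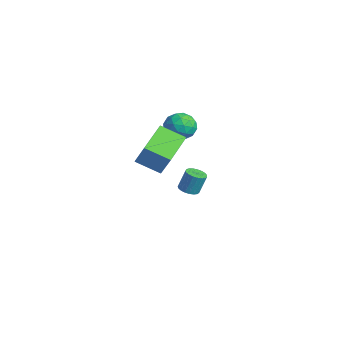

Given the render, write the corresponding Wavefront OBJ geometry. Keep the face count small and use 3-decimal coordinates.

v -0.148 0.121 2.792
v 0.325 0.608 2.21
v 0.115 -1.068 2.01
v 0.588 -0.581 1.428
v 0.901 -0.718 2.254
v 0.738 0.016 2.737
v -0.298 -0.476 1.483
v -0.461 0.258 1.966
v 0.231 0.239 1.401
v 0.973 0.089 1.877
v -0.533 -0.549 2.343
v 0.209 -0.699 2.819
v 0.065 0.468 2.569
v 0.375 -0.928 1.651
v 0.559 -1.009 2.136
v 0.836 -0.723 1.794
v 0.309 0.121 2.879
v 0.586 0.407 2.537
v 0.925 -0.372 2.563
v -0.146 -0.867 1.683
v 0.131 -0.581 1.341
v -0.396 0.263 2.426
v -0.119 0.549 2.084
v -0.485 -0.088 1.657
v 0.288 0.538 1.752
v 0.443 -0.161 1.293
v -0.078 -0.099 1.325
v -0.174 0.332 1.609
v 0.724 0.45 2.032
v 0.878 -0.248 1.573
v 1.063 -0.329 2.058
v 0.967 0.103 2.342
v 0.669 0.233 1.557
v -0.438 -0.212 2.647
v -0.284 -0.91 2.188
v -0.527 -0.563 1.878
v -0.623 -0.131 2.162
v -0.003 -0.299 2.927
v 0.152 -0.998 2.468
v 0.614 -0.792 2.611
v 0.518 -0.361 2.895
v -0.229 -0.693 2.663
v 2.762 -3.864 1.965
v 3.524 -3.718 3.26
v 1.567 -2.464 2.509
v 2.329 -2.317 3.804
v 3.611 -2.903 1.356
v 4.373 -2.756 2.651
v 2.416 -1.502 1.9
v 3.178 -1.356 3.195
v -2.069 1.38 -4.239
v -1.52 1.166 -4.212
v -1.421 1.567 -3.053
v -1.971 1.78 -3.081
v -1.482 1.394 -4.294
v -1.383 1.795 -3.136
v -1.546 1.62 -4.367
v -1.447 2.02 -3.208
v -1.7 1.804 -4.417
v -1.601 2.204 -3.259
v -1.918 1.915 -4.437
v -1.819 2.315 -3.278
v -2.162 1.933 -4.423
v -2.063 2.333 -3.264
v -2.39 1.855 -4.377
v -2.292 2.256 -3.218
v -2.563 1.696 -4.307
v -2.464 2.096 -3.148
v -2.65 1.482 -4.225
v -2.552 1.882 -3.066
v -2.637 1.25 -4.146
v -2.539 1.65 -2.987
v -2.526 1.04 -4.083
v -2.427 1.441 -2.924
v -2.336 0.89 -4.047
v -2.237 1.29 -2.889
v -2.099 0.824 -4.045
v -2.001 1.224 -2.886
v -1.858 0.854 -4.076
v -1.759 1.254 -2.917
v -1.653 0.975 -4.135
v -1.554 1.375 -2.976
f 1 38 17
f 38 12 41
f 17 41 6
f 38 41 17
f 1 17 13
f 17 6 18
f 13 18 2
f 17 18 13
f 1 13 22
f 13 2 23
f 22 23 8
f 13 23 22
f 1 22 34
f 22 8 37
f 34 37 11
f 22 37 34
f 1 34 38
f 34 11 42
f 38 42 12
f 34 42 38
f 2 18 29
f 18 6 32
f 29 32 10
f 18 32 29
f 6 41 19
f 41 12 40
f 19 40 5
f 41 40 19
f 12 42 39
f 42 11 35
f 39 35 3
f 42 35 39
f 11 37 36
f 37 8 24
f 36 24 7
f 37 24 36
f 8 23 28
f 23 2 25
f 28 25 9
f 23 25 28
f 4 30 16
f 30 10 31
f 16 31 5
f 30 31 16
f 4 16 14
f 16 5 15
f 14 15 3
f 16 15 14
f 4 14 21
f 14 3 20
f 21 20 7
f 14 20 21
f 4 21 26
f 21 7 27
f 26 27 9
f 21 27 26
f 4 26 30
f 26 9 33
f 30 33 10
f 26 33 30
f 5 31 19
f 31 10 32
f 19 32 6
f 31 32 19
f 3 15 39
f 15 5 40
f 39 40 12
f 15 40 39
f 7 20 36
f 20 3 35
f 36 35 11
f 20 35 36
f 9 27 28
f 27 7 24
f 28 24 8
f 27 24 28
f 10 33 29
f 33 9 25
f 29 25 2
f 33 25 29
f 44 46 43
f 47 44 43
f 43 46 45
f 45 47 43
f 44 50 46
f 48 44 47
f 48 50 44
f 46 50 45
f 49 47 45
f 45 50 49
f 49 48 47
f 50 48 49
f 52 51 55
f 52 55 53
f 53 55 56
f 53 56 54
f 55 51 57
f 55 57 56
f 56 57 58
f 56 58 54
f 57 51 59
f 57 59 58
f 58 59 60
f 58 60 54
f 59 51 61
f 59 61 60
f 60 61 62
f 60 62 54
f 61 51 63
f 61 63 62
f 62 63 64
f 62 64 54
f 63 51 65
f 63 65 64
f 64 65 66
f 64 66 54
f 65 51 67
f 65 67 66
f 66 67 68
f 66 68 54
f 67 51 69
f 67 69 68
f 68 69 70
f 68 70 54
f 69 51 71
f 69 71 70
f 70 71 72
f 70 72 54
f 71 51 73
f 71 73 72
f 72 73 74
f 72 74 54
f 73 51 75
f 73 75 74
f 74 75 76
f 74 76 54
f 75 51 77
f 75 77 76
f 76 77 78
f 76 78 54
f 77 51 79
f 77 79 78
f 78 79 80
f 78 80 54
f 79 51 81
f 79 81 80
f 80 81 82
f 80 82 54
f 81 51 52
f 81 52 82
f 82 52 53
f 82 53 54

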